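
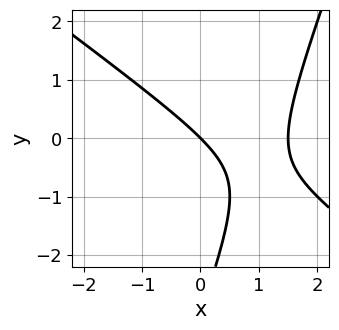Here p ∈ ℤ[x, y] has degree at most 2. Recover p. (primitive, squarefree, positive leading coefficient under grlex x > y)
2*x^2 + 2*x*y - y^2 - 3*x - 3*y

(a) deg p = 2. No degree-1 curve has this shape.
(b) Against the integer gridlines: it crosses the y-axis at the gridline y = 0; one x-axis crossing is at x = 0.
(c) The integer polynomial consistent with all of this is the stated p.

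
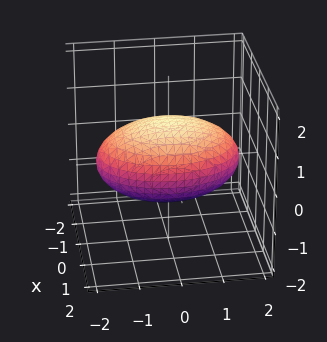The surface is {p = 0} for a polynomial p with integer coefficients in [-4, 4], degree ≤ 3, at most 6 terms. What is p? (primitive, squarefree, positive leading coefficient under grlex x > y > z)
2*x^2 + y^2 + 3*z^2 - 3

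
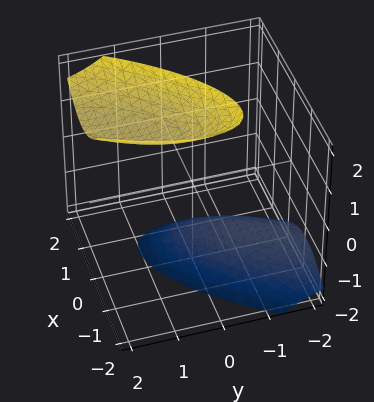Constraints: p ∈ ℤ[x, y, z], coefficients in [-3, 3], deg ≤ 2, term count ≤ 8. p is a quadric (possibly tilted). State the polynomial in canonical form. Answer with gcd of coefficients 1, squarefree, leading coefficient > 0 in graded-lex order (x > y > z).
2*x^2 - 2*x*y + y^2 - y*z - z^2 + 2

1. The picture has 2 separate pieces. They look like related sheets of one shape, so recover p as a whole.
2. Degree: a generic line meets the surface in up to 2 points, so deg p = 2.
3. Checking where it meets the axes: it misses every integer gridline on the y-axis; no x-intercept at any integer in the box.
4. Assembling these constraints gives the stated polynomial.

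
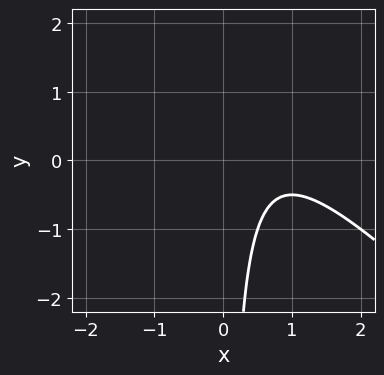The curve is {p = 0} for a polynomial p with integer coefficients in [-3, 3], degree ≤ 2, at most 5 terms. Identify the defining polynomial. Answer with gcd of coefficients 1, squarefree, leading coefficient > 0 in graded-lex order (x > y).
2*x^2 + 2*x*y - 3*x + 2

(a) The degree is 2 — no degree-1 curve has this shape.
(b) From the axis intercepts and sections: the curve avoids every integer y-axis point in the box; the curve avoids every integer x-axis point in the box.
(c) Together with the visible shape, these determine p as stated.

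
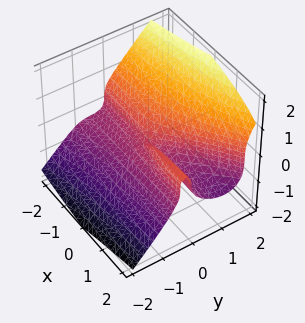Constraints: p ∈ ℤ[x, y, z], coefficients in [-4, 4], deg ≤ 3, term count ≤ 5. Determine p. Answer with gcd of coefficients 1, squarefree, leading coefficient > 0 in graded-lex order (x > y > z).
deg p = 3. A generic line meets the surface in up to 3 points.
Reading off the gridlines: it crosses the y-axis at the gridline y = 0; every point of the x-axis in the box is on the surface; it meets the z-axis at z = 0 (among the integer gridlines).
These observations pin down the coefficients.

2*x*y^2 - 3*y^3 + 3*z^3 + x*y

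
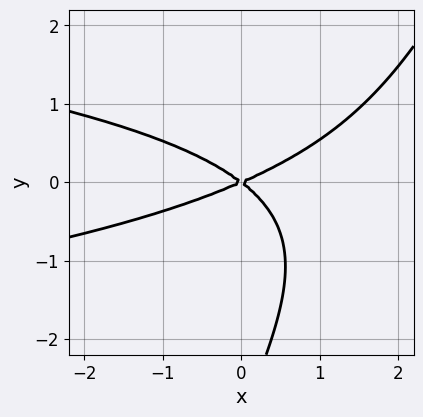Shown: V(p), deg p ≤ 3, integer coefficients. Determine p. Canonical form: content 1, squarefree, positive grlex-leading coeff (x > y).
Degree: no degree-2 curve has this shape, so deg p = 3.
Against the integer gridlines: one x-axis crossing is at x = 0; one y-axis crossing is at y = 0.
Fitting integer coefficients to these (and the overall shape) gives p.

2*x*y^2 - y^3 + x^2 - x*y - 3*y^2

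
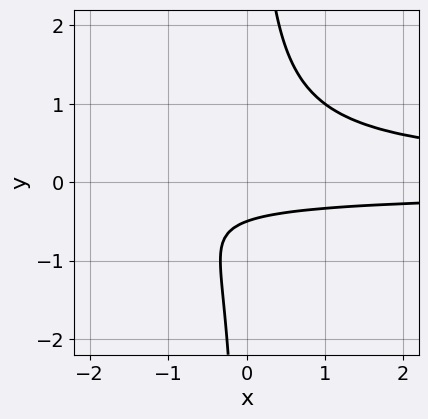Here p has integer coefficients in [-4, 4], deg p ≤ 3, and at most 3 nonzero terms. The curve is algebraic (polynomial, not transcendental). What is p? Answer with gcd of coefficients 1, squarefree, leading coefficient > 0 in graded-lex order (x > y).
3*x*y^2 - 2*y - 1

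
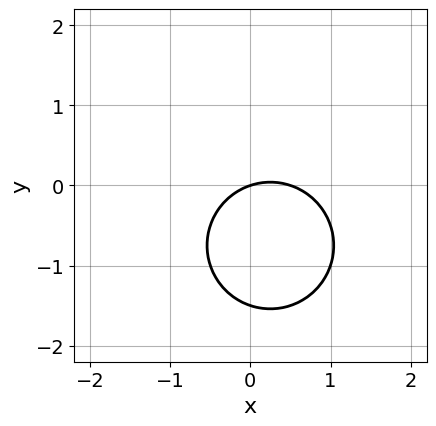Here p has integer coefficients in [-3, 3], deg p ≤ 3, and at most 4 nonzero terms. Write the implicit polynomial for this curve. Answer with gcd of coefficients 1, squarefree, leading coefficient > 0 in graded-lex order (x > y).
2*x^2 + 2*y^2 - x + 3*y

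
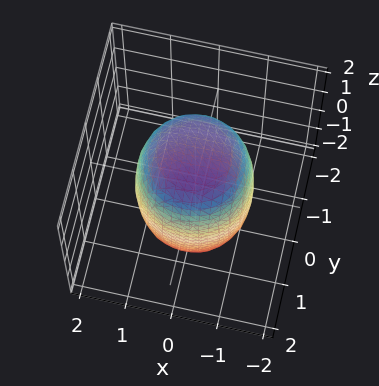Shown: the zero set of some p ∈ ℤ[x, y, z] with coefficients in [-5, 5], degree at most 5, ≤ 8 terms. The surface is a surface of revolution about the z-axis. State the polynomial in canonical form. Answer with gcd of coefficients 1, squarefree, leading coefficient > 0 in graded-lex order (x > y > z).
2*x^4 + 4*x^2*y^2 + 2*y^4 - x^2 - y^2 + z^2 - 3

1. Degree: the shape is more complex than any degree-3 surface, so deg p = 4.
2. Symmetry: every cross-section ⟂ z is a circle, so x, y appear only via x² + y².
3. Against the integer gridlines: a circular section at z = -1 has radius between 1 and 2.
4. Assembling these constraints gives the stated polynomial.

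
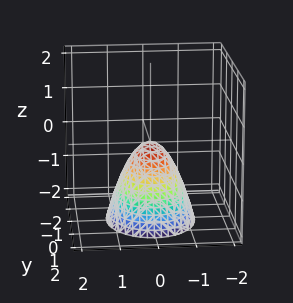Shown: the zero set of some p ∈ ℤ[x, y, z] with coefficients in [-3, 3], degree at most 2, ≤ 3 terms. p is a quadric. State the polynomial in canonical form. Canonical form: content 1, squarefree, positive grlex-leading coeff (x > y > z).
(a) deg p = 2. A single bowl opening along one axis; a quadric.
(b) Symmetries: the y ↦ −y reflection is a symmetry, so y appears only in even powers; it's symmetric under x → −x, forcing even powers of x.
(c) From the visible intercepts: it crosses the z-axis at the gridline z = 0; it meets the y-axis at y = 0 (among the integer gridlines); it crosses the x-axis at the gridline x = 0.
(d) Putting this together gives p.

3*x^2 + 2*y^2 + 2*z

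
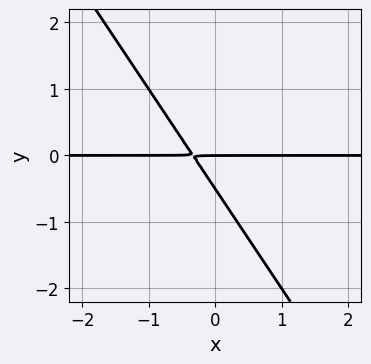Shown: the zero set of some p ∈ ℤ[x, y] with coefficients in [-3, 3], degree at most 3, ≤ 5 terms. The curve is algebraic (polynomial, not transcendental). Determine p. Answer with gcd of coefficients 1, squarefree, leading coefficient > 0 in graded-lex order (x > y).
(a) The degree is 2 — no degree-1 curve has this shape.
(b) Observable constraints: the visible x-axis segment lies entirely on the curve; it meets the y-axis at y = 0 (among the integer gridlines).
(c) These observations pin down the coefficients.

3*x*y + 2*y^2 + y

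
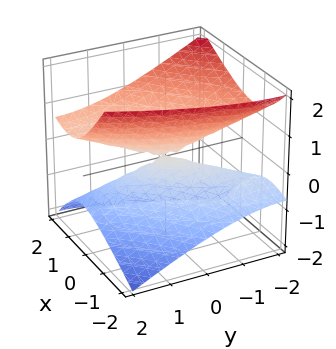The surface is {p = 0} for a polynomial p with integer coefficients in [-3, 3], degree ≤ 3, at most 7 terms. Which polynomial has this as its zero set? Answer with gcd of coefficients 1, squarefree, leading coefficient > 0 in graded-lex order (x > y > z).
Degree: a generic line meets the surface in up to 2 points, so deg p = 2.
Checking where it meets the axes: one y-axis crossing is at y = 0; it crosses the z-axis at the gridline z = 0.
The integer polynomial consistent with all of this is the stated p.

2*x^2 - 2*x*y - 2*x*z + y^2 - 3*z^2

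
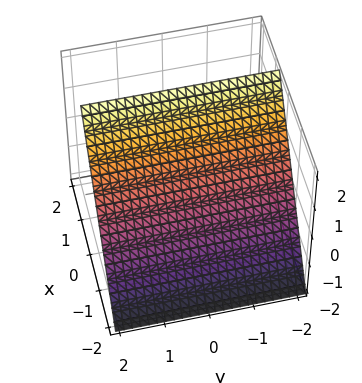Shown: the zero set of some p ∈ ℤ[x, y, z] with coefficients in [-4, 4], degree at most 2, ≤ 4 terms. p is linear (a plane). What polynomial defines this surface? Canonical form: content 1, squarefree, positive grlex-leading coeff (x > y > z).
3*x - 2*z + 2

(a) The degree is 1 — the surface is flat (a plane).
(b) From the axis intercepts and sections: one z-axis crossing is at z = 1; it misses every integer gridline on the y-axis.
(c) Solving for integer coefficients yields p as stated.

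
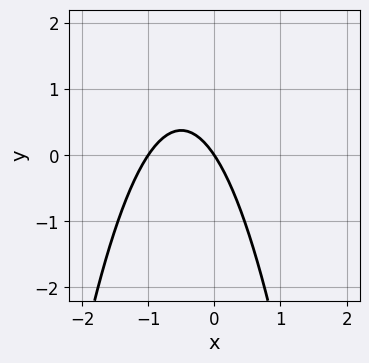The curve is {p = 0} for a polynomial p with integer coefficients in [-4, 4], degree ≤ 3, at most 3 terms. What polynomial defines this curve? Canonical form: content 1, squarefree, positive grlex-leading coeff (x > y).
The degree is 2 — a generic line meets the curve in up to 2 points.
From the visible intercepts: among the integer gridlines, it crosses the x-axis at x ∈ {-1, 0}; it crosses the y-axis at the gridline y = 0.
Together with the visible shape, these determine p as stated.

3*x^2 + 3*x + 2*y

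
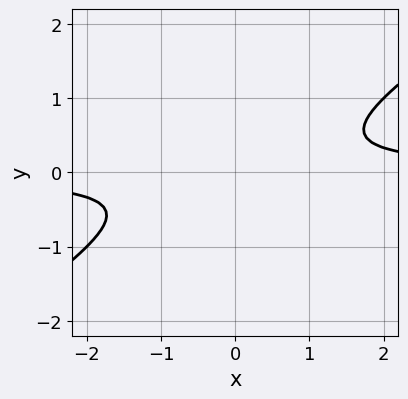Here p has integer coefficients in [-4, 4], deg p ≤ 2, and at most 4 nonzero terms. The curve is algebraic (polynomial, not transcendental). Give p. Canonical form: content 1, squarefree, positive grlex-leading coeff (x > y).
1. deg p = 2.
2. Observable constraints: the curve avoids every integer y-axis point in the box; it misses every integer gridline on the x-axis.
3. Together with the visible shape, these determine p as stated.

2*x*y - 3*y^2 - 1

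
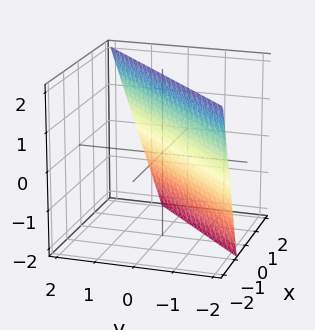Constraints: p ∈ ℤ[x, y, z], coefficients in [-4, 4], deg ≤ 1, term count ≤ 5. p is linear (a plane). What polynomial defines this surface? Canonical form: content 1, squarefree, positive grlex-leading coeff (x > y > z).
First, deg p = 1. Every cross-section is a straight line — this is a plane.
Then, checking where it meets the axes: it crosses the z-axis at the gridline z = 2.
Finally, fitting integer coefficients to these (and the overall shape) gives p.

3*x - 3*y + z - 2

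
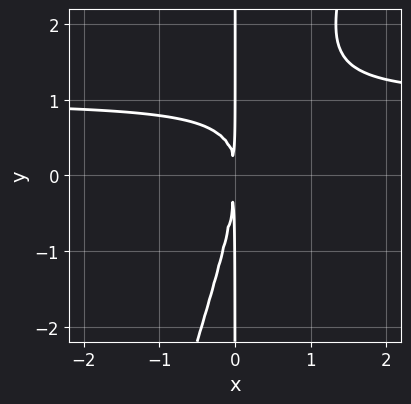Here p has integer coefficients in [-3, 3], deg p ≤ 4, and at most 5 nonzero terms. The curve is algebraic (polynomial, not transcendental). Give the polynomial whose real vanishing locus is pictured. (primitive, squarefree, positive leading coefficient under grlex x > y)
3*x^2*y - x*y^2 - 3*x^2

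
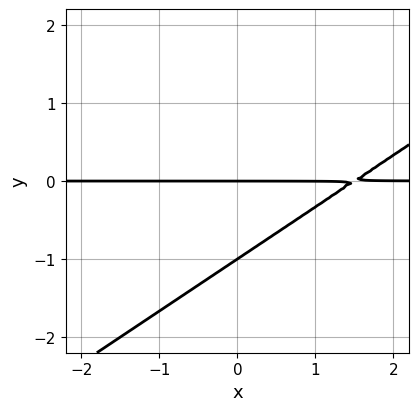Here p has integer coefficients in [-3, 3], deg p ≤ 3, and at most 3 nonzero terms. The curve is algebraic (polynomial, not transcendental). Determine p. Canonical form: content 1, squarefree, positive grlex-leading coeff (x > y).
First, the degree is 2 — no degree-1 curve has this shape.
Next, against the integer gridlines: the y-axis gridline crossings are at y ∈ {-1, 0}; every point of the x-axis in the box is on the curve.
Finally, fitting integer coefficients to these (and the overall shape) gives p.

2*x*y - 3*y^2 - 3*y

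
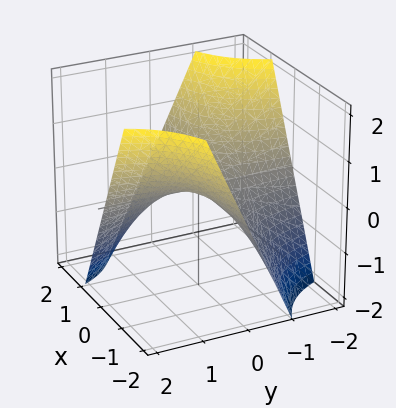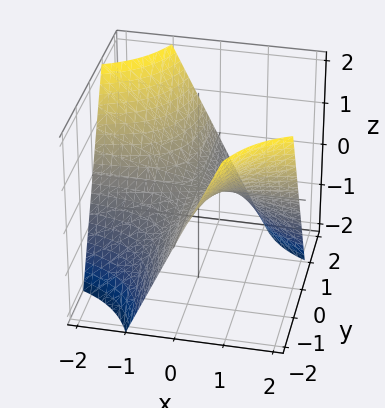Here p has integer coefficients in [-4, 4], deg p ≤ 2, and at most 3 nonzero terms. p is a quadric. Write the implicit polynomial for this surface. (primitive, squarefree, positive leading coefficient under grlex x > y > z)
1. The degree is 2 — a saddle surface; a quadric.
2. From the visible intercepts: every point of the x-axis in the box is on the surface; the visible y-axis segment lies entirely on the surface; one z-axis crossing is at z = 0.
3. Putting this together gives p.

x*y + z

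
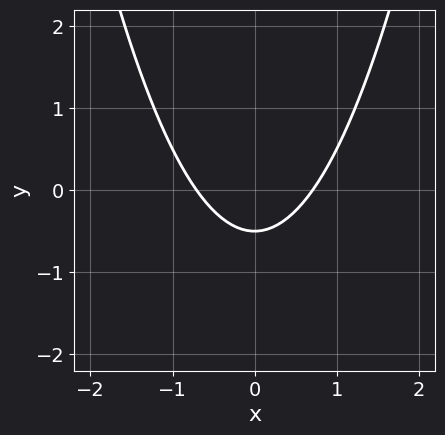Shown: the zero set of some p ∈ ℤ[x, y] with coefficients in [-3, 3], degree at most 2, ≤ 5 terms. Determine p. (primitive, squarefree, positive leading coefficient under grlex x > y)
(a) deg p = 2. A generic line meets the curve in up to 2 points.
(b) Symmetries: mirror symmetry x ↦ −x ⇒ only even powers of x.
(c) Assembling these constraints gives the stated polynomial.

2*x^2 - 2*y - 1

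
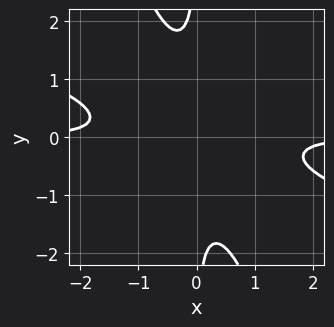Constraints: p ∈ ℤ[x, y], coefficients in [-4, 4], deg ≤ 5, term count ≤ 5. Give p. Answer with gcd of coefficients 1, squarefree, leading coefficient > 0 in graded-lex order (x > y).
x^3*y + 3*x^2*y^2 + x*y^3 + 1

Degree: no degree-3 curve has this shape, so deg p = 4.
Observable constraints: it misses every integer gridline on the x-axis; no y-intercept at any integer in the box.
Fitting integer coefficients to these (and the overall shape) gives p.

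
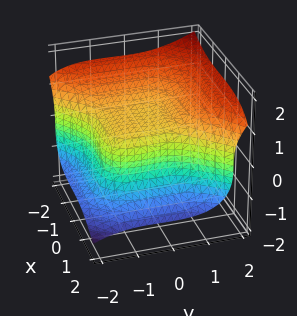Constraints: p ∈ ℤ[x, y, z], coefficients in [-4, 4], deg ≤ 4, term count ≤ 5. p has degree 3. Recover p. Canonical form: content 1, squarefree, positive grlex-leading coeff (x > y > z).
(a) The degree is 3 — no degree-2 surface has this shape.
(b) Checking where it meets the axes: it crosses the x-axis at the gridline x = 1.
(c) Fitting integer coefficients to these (and the overall shape) gives p.

x^3 - y^3 + 3*z^3 - y^2 - 1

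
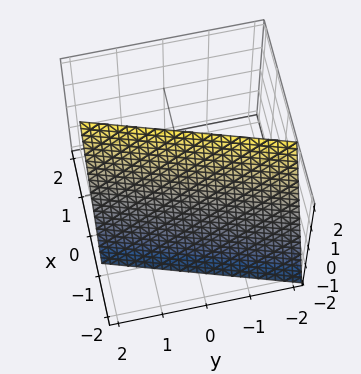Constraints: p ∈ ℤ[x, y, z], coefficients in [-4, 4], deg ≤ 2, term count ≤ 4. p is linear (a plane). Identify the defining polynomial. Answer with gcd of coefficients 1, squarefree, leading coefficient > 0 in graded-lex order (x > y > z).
(a) Degree: every cross-section is a straight line — this is a plane, so deg p = 1.
(b) From the axis intercepts and sections: it crosses the y-axis at the gridline y = 2; it meets the z-axis at z = 2 (among the integer gridlines).
(c) Assembling these constraints gives the stated polynomial.

3*x - y - z + 2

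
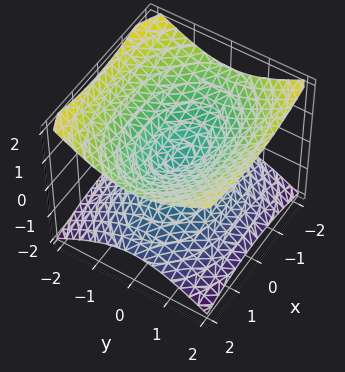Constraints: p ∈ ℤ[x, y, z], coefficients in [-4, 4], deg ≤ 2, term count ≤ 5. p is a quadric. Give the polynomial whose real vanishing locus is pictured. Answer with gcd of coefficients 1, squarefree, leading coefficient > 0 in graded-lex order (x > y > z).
x^2 + 2*y^2 - 3*z^2

The degree is 2 — a double cone through the origin; a quadric.
Symmetries: the z ↦ −z reflection is a symmetry, so z appears only in even powers; it's symmetric under y → −y, forcing even powers of y; mirror symmetry x ↦ −x ⇒ only even powers of x.
Observable constraints: one z-axis crossing is at z = 0; it crosses the y-axis at the gridline y = 0.
These observations pin down the coefficients.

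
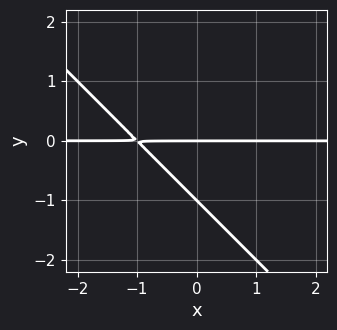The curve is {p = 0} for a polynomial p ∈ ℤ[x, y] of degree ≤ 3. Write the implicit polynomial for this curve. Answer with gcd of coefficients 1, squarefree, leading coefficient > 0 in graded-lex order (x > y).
deg p = 2. The shape is more complex than any degree-1 curve.
Reading off the gridlines: the visible x-axis segment lies entirely on the curve; the y-axis gridline crossings are at y ∈ {-1, 0}.
Together with the visible shape, these determine p as stated.

x*y + y^2 + y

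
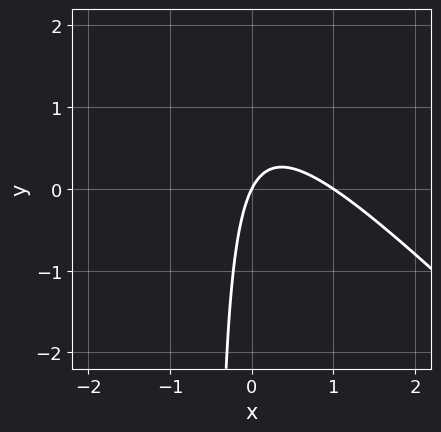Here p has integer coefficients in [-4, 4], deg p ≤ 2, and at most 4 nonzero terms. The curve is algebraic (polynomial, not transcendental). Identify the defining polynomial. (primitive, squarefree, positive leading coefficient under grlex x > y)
(a) deg p = 2. A generic line meets the curve in up to 2 points.
(b) Reading off the gridlines: one y-axis crossing is at y = 0; among the integer gridlines, it crosses the x-axis at x ∈ {0, 1}.
(c) The integer polynomial consistent with all of this is the stated p.

2*x^2 + 2*x*y - 2*x + y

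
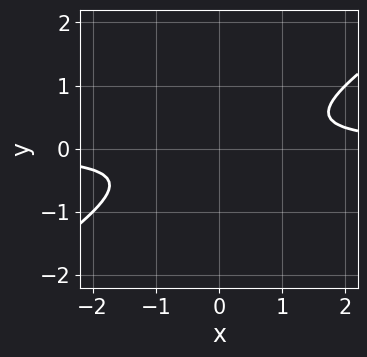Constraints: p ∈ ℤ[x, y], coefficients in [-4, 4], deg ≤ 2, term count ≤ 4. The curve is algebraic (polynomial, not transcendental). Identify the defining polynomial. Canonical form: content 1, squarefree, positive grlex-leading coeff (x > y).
First, degree: no degree-1 curve has this shape, so deg p = 2.
Next, from the visible intercepts: it misses every integer gridline on the y-axis; the curve avoids every integer x-axis point in the box.
Finally, solving for integer coefficients yields p as stated.

2*x*y - 3*y^2 - 1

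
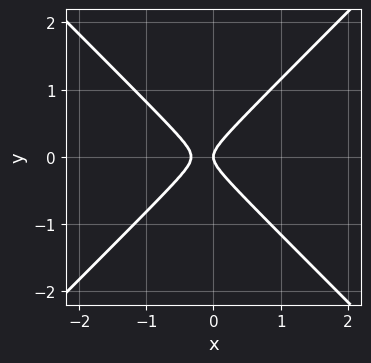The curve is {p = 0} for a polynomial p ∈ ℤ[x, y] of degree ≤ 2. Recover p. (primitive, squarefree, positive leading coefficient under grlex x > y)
deg p = 2.
Symmetries: it's symmetric under y → −y, forcing even powers of y.
From the visible intercepts: one x-axis crossing is at x = 0; it meets the y-axis at y = 0 (among the integer gridlines).
These observations pin down the coefficients.

3*x^2 - 3*y^2 + x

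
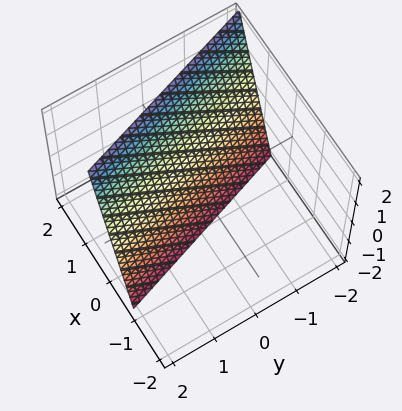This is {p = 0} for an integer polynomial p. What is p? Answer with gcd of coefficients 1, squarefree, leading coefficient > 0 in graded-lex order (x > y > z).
3*x + y - z - 2

(a) deg p = 1. The surface is flat (a plane).
(b) Reading off the gridlines: it crosses the z-axis at the gridline z = -2; it meets the y-axis at y = 2 (among the integer gridlines).
(c) Fitting integer coefficients to these (and the overall shape) gives p.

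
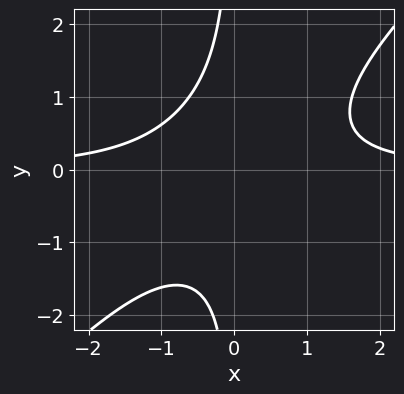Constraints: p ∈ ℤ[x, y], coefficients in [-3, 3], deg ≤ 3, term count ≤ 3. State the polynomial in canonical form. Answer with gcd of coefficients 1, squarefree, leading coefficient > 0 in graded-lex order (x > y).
x^2*y - x*y^2 - 1

First, degree: a generic line meets the curve in up to 3 points, so deg p = 3.
Next, from the axis intercepts and sections: no y-intercept at any integer in the box; no x-intercept at any integer in the box.
Finally, assembling these constraints gives the stated polynomial.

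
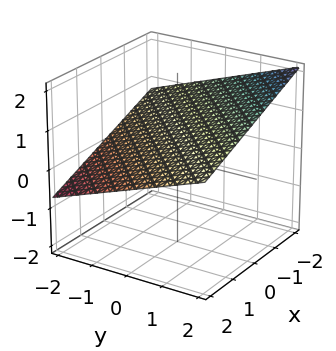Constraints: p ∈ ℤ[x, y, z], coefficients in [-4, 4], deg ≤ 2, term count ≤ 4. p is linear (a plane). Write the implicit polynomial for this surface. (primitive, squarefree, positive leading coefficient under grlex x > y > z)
x - y + 3*z - 2

First, deg p = 1. Every cross-section is a straight line — this is a plane.
Then, reading off the gridlines: one x-axis crossing is at x = 2; it crosses the y-axis at the gridline y = -2.
Finally, these observations pin down the coefficients.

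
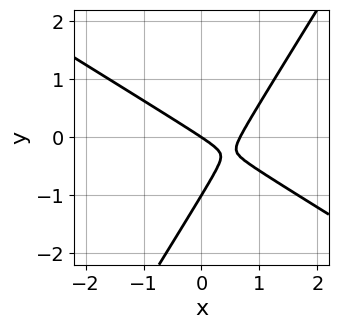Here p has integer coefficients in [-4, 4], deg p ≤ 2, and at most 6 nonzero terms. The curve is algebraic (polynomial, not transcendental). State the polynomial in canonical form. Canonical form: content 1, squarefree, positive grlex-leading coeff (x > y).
First, deg p = 2. A generic line meets the curve in up to 2 points.
Next, from the visible intercepts: the y-axis gridline crossings are at y ∈ {-1, 0}; it meets the x-axis at x = 0 (among the integer gridlines).
Finally, these observations pin down the coefficients.

3*x^2 + 3*x*y - 3*y^2 - 2*x - 3*y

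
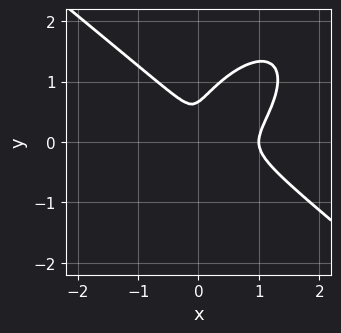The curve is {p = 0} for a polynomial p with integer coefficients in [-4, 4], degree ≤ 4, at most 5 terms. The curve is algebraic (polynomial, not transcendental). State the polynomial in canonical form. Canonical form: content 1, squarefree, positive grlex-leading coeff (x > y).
The degree is 3 — a generic line meets the curve in up to 3 points.
Reading off the gridlines: one x-axis crossing is at x = 1.
Matching integer coefficients to the picture gives p.

3*x^3 - 2*x*y^2 + 3*y^3 - 3*x^2 - 2*y^2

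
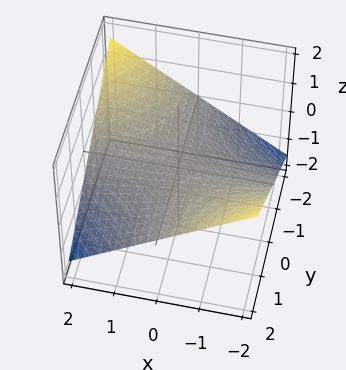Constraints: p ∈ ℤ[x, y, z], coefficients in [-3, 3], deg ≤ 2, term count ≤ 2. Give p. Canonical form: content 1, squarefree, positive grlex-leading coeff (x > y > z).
First, degree: a hyperbolic paraboloid; a quadric, so deg p = 2.
Next, observable constraints: the visible x-axis segment lies entirely on the surface; every point of the y-axis in the box is on the surface; one z-axis crossing is at z = 0.
Finally, putting this together gives p.

x*y + 3*z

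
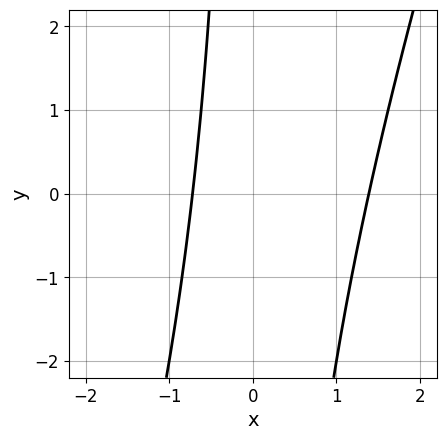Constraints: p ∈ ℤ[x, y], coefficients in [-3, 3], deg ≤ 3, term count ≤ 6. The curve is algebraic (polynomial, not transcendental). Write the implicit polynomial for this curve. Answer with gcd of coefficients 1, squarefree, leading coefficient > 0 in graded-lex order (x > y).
3*x^2 - x*y - 2*x - 3

(a) The degree is 2 — a generic line meets the curve in up to 2 points.
(b) Checking where it meets the axes: the curve avoids every integer y-axis point in the box.
(c) Assembling these constraints gives the stated polynomial.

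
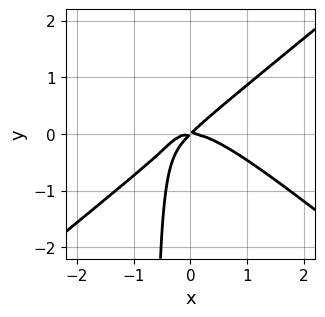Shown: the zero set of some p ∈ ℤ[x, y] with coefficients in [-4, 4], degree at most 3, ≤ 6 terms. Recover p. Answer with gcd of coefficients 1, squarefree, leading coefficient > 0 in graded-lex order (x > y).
2*x^3 - 3*x*y^2 + 2*x*y - 2*y^2

(a) deg p = 3. The shape is more complex than any degree-2 curve.
(b) From the axis intercepts and sections: it meets the x-axis at x = 0 (among the integer gridlines); it crosses the y-axis at the gridline y = 0.
(c) Matching integer coefficients to the picture gives p.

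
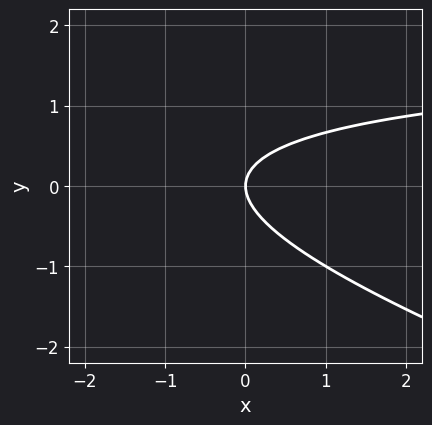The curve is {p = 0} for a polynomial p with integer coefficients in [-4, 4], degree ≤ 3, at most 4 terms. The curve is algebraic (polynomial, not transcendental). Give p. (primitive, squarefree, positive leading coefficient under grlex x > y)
x*y + 3*y^2 - 2*x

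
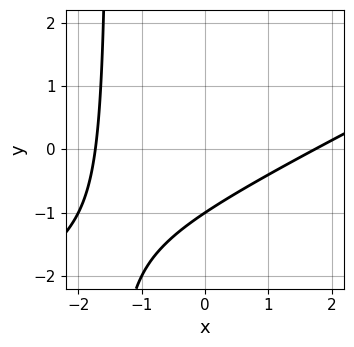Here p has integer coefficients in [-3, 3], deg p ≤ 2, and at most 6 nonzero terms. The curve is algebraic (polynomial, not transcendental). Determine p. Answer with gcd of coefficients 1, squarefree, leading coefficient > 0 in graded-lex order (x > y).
x^2 - 2*x*y - 3*y - 3

(a) deg p = 2.
(b) Against the integer gridlines: it crosses the y-axis at the gridline y = -1.
(c) Together with the visible shape, these determine p as stated.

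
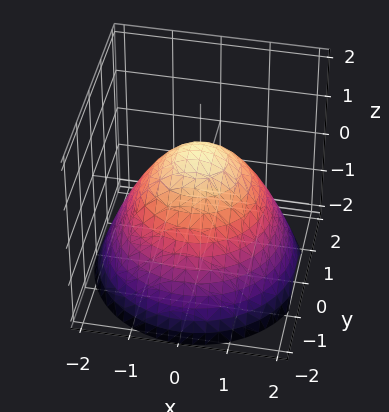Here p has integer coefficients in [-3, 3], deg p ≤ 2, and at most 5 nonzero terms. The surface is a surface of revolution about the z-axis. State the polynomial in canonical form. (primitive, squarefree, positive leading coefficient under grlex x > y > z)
2*x^2 + 2*y^2 + 3*z - 3

deg p = 2.
Symmetry: every cross-section ⟂ z is a circle, so x, y appear only via x² + y².
From the visible intercepts: a circular section at z = -1 has radius between 1 and 2; it crosses the z-axis at the gridline z = 1.
Matching integer coefficients to the picture gives p.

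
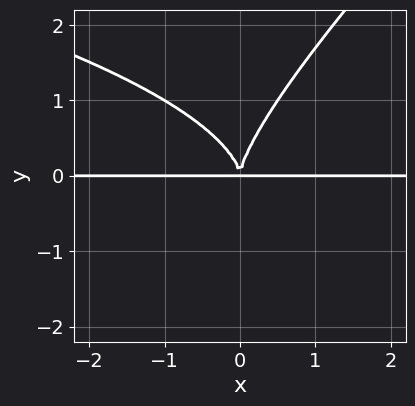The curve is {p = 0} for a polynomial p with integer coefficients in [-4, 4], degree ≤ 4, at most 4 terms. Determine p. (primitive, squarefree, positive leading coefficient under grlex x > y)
(a) Degree: the shape is more complex than any degree-3 curve, so deg p = 4.
(b) Against the integer gridlines: the visible x-axis segment lies entirely on the curve.
(c) Putting this together gives p.

x*y^3 - y^4 + 2*x^2*y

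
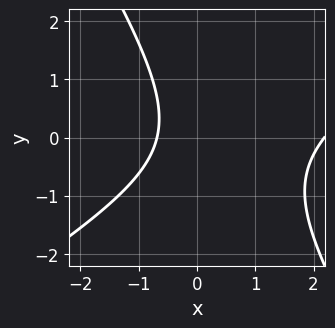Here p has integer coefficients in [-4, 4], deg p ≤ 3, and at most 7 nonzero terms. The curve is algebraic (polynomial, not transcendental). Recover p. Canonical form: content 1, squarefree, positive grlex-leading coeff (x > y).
1. Degree: no degree-1 curve has this shape, so deg p = 2.
2. Reading off the gridlines: it misses every integer gridline on the y-axis.
3. Putting this together gives p.

2*x^2 - 2*x*y - 2*y^2 - 3*x - 3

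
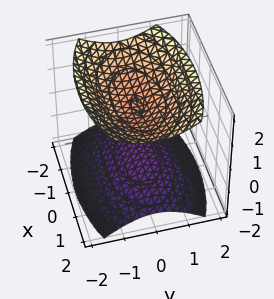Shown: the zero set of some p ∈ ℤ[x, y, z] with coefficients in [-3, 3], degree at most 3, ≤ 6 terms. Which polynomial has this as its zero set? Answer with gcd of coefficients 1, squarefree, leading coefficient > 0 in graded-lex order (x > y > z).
x^2 + 3*y^2 - 3*z^2 + 3

First, I count 2 distinct pieces. Treating them together as one polynomial.
Next, the degree is 2 — two separate bowl-shaped sheets opening away from each other; a quadric.
Then, symmetries: mirror symmetry y ↦ −y ⇒ only even powers of y; mirror symmetry x ↦ −x ⇒ only even powers of x; mirror symmetry z ↦ −z ⇒ only even powers of z.
Then, from the axis intercepts and sections: no x-intercept at any integer in the box; no y-intercept at any integer in the box; the z-axis gridline crossings are at z ∈ {-1, 1}.
Finally, these observations pin down the coefficients.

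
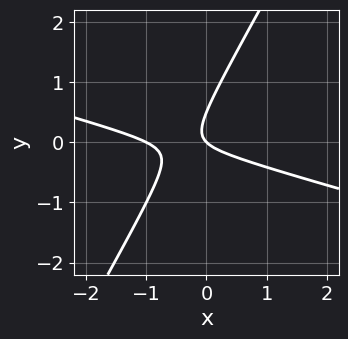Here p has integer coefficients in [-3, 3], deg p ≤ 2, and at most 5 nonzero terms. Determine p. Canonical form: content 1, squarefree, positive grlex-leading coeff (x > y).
x^2 + 3*x*y - 2*y^2 + x + y

(a) The degree is 2 — the shape is more complex than any degree-1 curve.
(b) Observable constraints: among the integer gridlines, it crosses the x-axis at x ∈ {-1, 0}; one y-axis crossing is at y = 0.
(c) These observations pin down the coefficients.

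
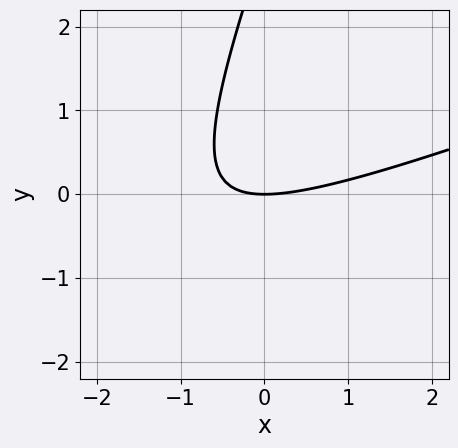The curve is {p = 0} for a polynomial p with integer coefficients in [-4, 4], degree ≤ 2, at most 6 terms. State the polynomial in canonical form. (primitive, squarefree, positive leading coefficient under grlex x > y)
x^2 - 3*x*y + y^2 - 3*y

deg p = 2. A generic line meets the curve in up to 2 points.
Checking where it meets the axes: it meets the y-axis at y = 0 (among the integer gridlines); it meets the x-axis at x = 0 (among the integer gridlines).
The integer polynomial consistent with all of this is the stated p.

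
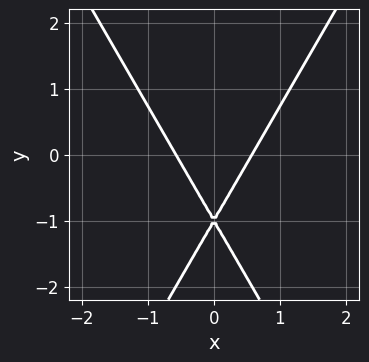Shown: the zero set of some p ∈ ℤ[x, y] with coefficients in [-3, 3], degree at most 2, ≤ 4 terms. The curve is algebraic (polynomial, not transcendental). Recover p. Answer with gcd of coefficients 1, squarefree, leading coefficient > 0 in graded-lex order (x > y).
3*x^2 - y^2 - 2*y - 1

deg p = 2. A generic line meets the curve in up to 2 points.
Symmetries: it's symmetric under x → −x, forcing even powers of x.
From the axis intercepts and sections: it crosses the y-axis at the gridline y = -1.
Solving for integer coefficients yields p as stated.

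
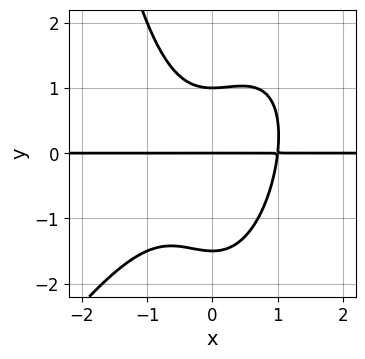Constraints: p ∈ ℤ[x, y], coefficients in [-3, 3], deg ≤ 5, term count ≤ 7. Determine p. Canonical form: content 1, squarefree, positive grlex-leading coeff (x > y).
3*x^3*y - 2*x^2*y^2 + 2*y^3 + y^2 - 3*y

Degree: the shape is more complex than any degree-3 curve, so deg p = 4.
From the axis intercepts and sections: the visible x-axis segment lies entirely on the curve; the y-axis gridline crossings are at y ∈ {0, 1}.
Together with the visible shape, these determine p as stated.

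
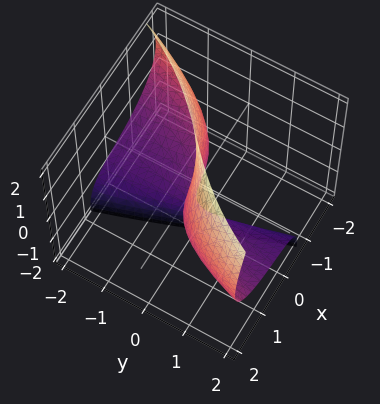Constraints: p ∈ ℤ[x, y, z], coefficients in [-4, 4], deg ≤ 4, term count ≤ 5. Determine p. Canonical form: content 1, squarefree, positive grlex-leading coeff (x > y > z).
(a) deg p = 3. The shape is more complex than any degree-2 surface.
(b) Reading off the gridlines: it meets the x-axis at x = 0 (among the integer gridlines); it crosses the y-axis at the gridline y = 0; the visible z-axis segment lies entirely on the surface.
(c) The integer polynomial consistent with all of this is the stated p.

x^3 + 2*x*z^2 - 3*y*z - 3*y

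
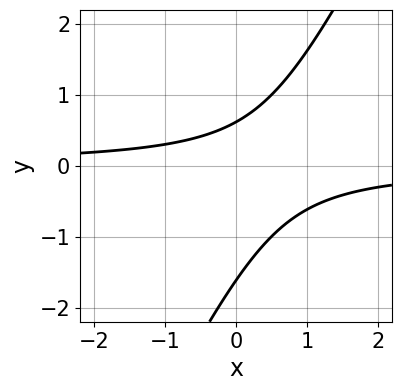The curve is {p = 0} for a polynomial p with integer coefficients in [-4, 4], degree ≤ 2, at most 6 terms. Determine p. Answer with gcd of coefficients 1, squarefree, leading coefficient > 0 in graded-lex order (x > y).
2*x*y - y^2 - y + 1

Degree: the shape is more complex than any degree-1 curve, so deg p = 2.
Observable constraints: it misses every integer gridline on the x-axis.
Fitting integer coefficients to these (and the overall shape) gives p.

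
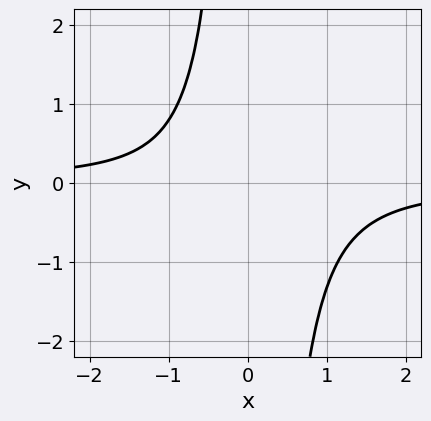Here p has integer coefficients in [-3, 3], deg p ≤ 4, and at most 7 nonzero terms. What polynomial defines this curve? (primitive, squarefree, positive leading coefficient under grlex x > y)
3*x^3*y - x^2*y + x^2 + x*y + 3

Degree: no degree-3 curve has this shape, so deg p = 4.
Against the integer gridlines: it misses every integer gridline on the y-axis; no x-intercept at any integer in the box.
Together with the visible shape, these determine p as stated.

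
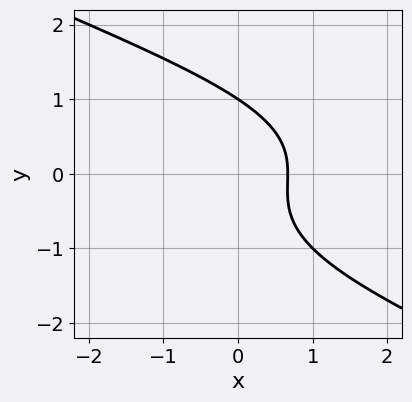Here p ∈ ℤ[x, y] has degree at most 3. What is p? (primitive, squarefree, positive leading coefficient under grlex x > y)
x*y^2 + 2*y^3 + 3*x - 2

deg p = 3.
Against the integer gridlines: it meets the y-axis at y = 1 (among the integer gridlines).
Solving for integer coefficients yields p as stated.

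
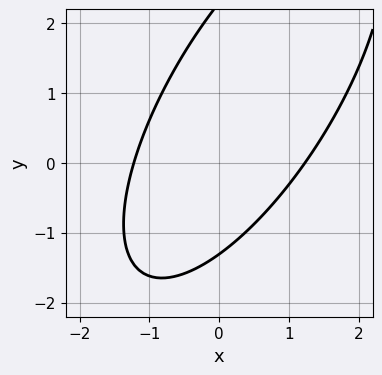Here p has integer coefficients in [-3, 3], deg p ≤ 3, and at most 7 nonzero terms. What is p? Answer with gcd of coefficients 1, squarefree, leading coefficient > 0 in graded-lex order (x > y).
2*x^2 - 2*x*y + y^2 - y - 3

deg p = 2.
Putting this together gives p.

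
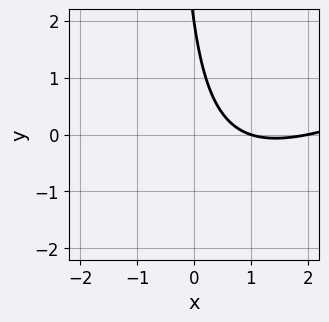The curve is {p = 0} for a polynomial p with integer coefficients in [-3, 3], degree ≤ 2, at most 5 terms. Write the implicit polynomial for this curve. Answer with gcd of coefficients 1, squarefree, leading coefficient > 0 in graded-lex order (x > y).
First, deg p = 2.
Then, from the axis intercepts and sections: one y-axis crossing is at y = 2; the x-axis gridline crossings are at x ∈ {1, 2}.
Finally, together with the visible shape, these determine p as stated.

x^2 - 2*x*y - 3*x - y + 2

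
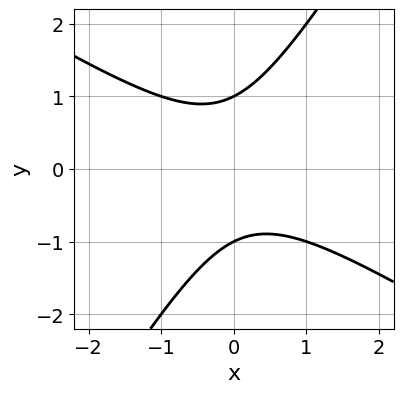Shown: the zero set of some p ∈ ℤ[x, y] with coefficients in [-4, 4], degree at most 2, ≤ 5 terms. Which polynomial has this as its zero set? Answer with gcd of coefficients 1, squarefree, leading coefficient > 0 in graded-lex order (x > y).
1. The degree is 2 — a generic line meets the curve in up to 2 points.
2. From the visible intercepts: among the integer gridlines, it crosses the y-axis at y ∈ {-1, 1}; no x-intercept at any integer in the box.
3. Solving for integer coefficients yields p as stated.

x^2 + x*y - y^2 + 1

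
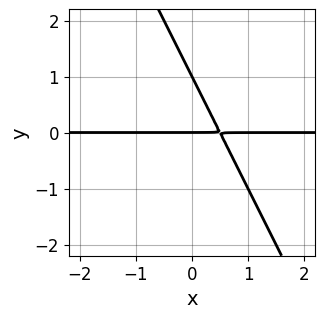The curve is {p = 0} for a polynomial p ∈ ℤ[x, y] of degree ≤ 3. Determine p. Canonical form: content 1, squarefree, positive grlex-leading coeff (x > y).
Degree: no degree-1 curve has this shape, so deg p = 2.
Observable constraints: among the integer gridlines, it crosses the y-axis at y ∈ {0, 1}; the visible x-axis segment lies entirely on the curve.
Solving for integer coefficients yields p as stated.

2*x*y + y^2 - y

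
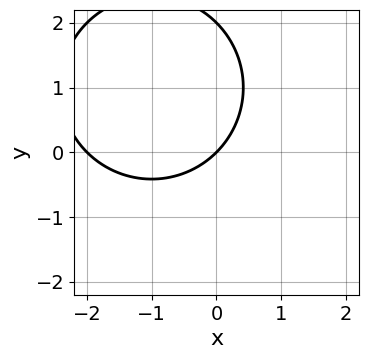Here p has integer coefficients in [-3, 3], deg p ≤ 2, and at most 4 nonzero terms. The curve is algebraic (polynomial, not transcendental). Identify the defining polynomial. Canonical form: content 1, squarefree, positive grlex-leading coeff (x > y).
First, the degree is 2 — no degree-1 curve has this shape.
Then, checking where it meets the axes: among the integer gridlines, it crosses the y-axis at y ∈ {0, 2}; among the integer gridlines, it crosses the x-axis at x ∈ {-2, 0}.
Finally, these observations pin down the coefficients.

x^2 + y^2 + 2*x - 2*y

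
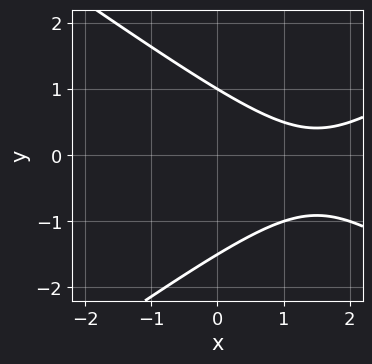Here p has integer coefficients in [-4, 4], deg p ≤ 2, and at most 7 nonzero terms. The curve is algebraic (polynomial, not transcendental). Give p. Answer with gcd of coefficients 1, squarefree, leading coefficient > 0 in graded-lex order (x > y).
x^2 - 2*y^2 - 3*x - y + 3

1. Degree: no degree-1 curve has this shape, so deg p = 2.
2. From the visible intercepts: one y-axis crossing is at y = 1; the curve avoids every integer x-axis point in the box.
3. Fitting integer coefficients to these (and the overall shape) gives p.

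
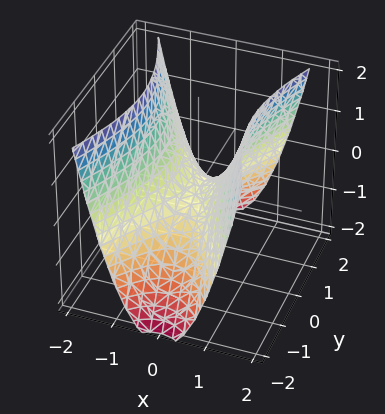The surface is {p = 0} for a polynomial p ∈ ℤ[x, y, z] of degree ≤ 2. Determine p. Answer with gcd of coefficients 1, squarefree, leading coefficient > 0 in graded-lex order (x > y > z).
1. The degree is 2 — a hyperbolic paraboloid; a quadric.
2. Symmetries: the y ↦ −y reflection is a symmetry, so y appears only in even powers; it's symmetric under x → −x, forcing even powers of x.
3. From the axis intercepts and sections: one x-axis crossing is at x = 0; it crosses the z-axis at the gridline z = 0; one y-axis crossing is at y = 0.
4. Solving for integer coefficients yields p as stated.

3*x^2 - y^2 - 2*z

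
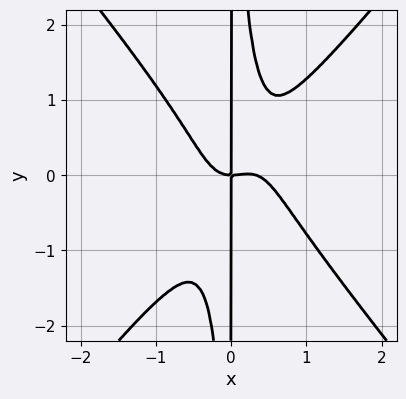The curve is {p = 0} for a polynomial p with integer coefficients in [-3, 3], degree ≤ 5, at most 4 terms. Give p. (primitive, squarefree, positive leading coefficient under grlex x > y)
1. The degree is 4 — the shape is more complex than any degree-3 curve.
2. From the axis intercepts and sections: every point of the y-axis in the box is on the curve; one x-axis crossing is at x = 0.
3. These observations pin down the coefficients.

3*x^4 - 2*x^2*y^2 - x^3 + x*y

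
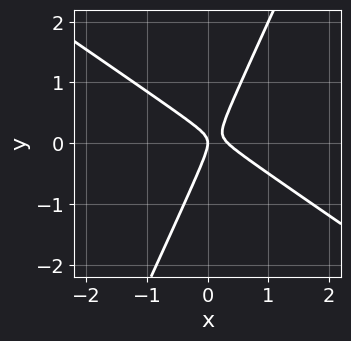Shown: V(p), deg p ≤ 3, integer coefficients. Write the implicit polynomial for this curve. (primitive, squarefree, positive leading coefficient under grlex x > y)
3*x^2 + 3*x*y - 2*y^2 - x

First, deg p = 2.
Next, checking where it meets the axes: it meets the x-axis at x = 0 (among the integer gridlines); one y-axis crossing is at y = 0.
Finally, fitting integer coefficients to these (and the overall shape) gives p.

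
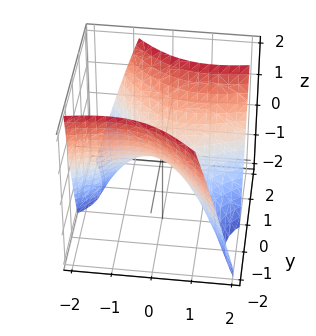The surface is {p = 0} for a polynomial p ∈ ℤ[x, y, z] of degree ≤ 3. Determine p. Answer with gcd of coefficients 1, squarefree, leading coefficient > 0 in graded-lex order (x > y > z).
The degree is 2 — no degree-1 surface has this shape.
Against the integer gridlines: one x-axis crossing is at x = 0; it meets the y-axis at y = 0 (among the integer gridlines).
Assembling these constraints gives the stated polynomial.

x^2 - 2*x*y - 2*y^2 + 2*z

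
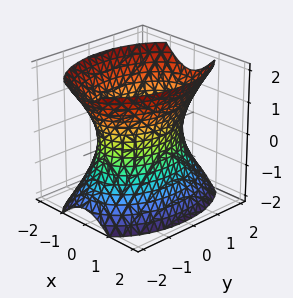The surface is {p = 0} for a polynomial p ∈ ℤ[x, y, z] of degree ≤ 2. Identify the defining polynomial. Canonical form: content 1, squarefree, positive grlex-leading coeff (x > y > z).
2*x^2 + y^2 - z^2 - 2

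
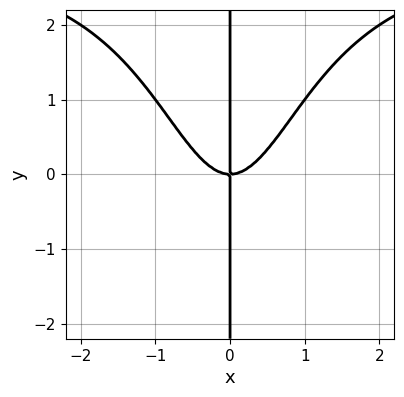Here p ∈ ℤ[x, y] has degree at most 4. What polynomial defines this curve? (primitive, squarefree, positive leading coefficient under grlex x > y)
1. deg p = 4. No degree-3 curve has this shape.
2. Reading off the gridlines: every point of the y-axis in the box is on the curve; one x-axis crossing is at x = 0.
3. Solving for integer coefficients yields p as stated.

x^3*y - 3*x^3 + 2*x*y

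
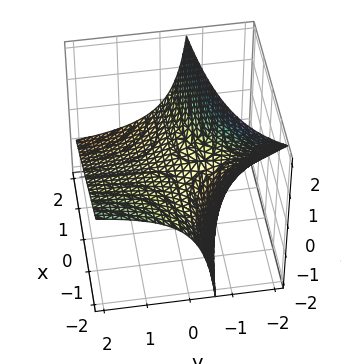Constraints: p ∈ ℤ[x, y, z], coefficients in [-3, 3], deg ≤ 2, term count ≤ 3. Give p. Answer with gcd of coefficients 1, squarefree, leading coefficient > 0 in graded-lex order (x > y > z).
2*x*y + 3*y*z + 3*z

First, deg p = 2. No degree-1 surface has this shape.
Next, from the axis intercepts and sections: one z-axis crossing is at z = 0; the visible x-axis segment lies entirely on the surface.
Finally, these observations pin down the coefficients. Check: (0, -2, 0) on the y-axis lies on the surface, and p(0, -2, 0) = 0. ✓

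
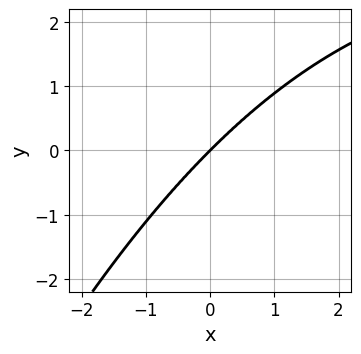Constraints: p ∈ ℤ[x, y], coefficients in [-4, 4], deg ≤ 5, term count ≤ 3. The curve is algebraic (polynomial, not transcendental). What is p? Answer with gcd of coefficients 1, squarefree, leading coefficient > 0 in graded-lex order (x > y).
x^3*y - 3*x^3 + 3*y^3

(a) deg p = 4. A generic line meets the curve in up to 4 points.
(b) Observable constraints: one y-axis crossing is at y = 0; one x-axis crossing is at x = 0.
(c) Assembling these constraints gives the stated polynomial.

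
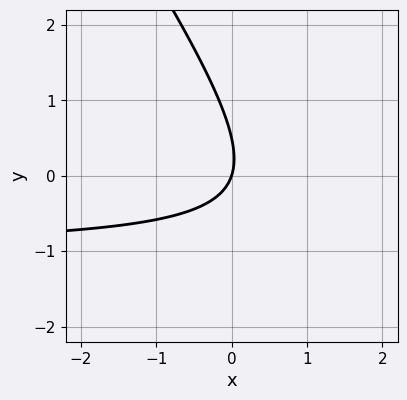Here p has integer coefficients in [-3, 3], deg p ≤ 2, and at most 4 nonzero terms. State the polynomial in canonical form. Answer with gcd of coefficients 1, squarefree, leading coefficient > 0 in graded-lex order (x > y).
3*x*y + 2*y^2 + 3*x - y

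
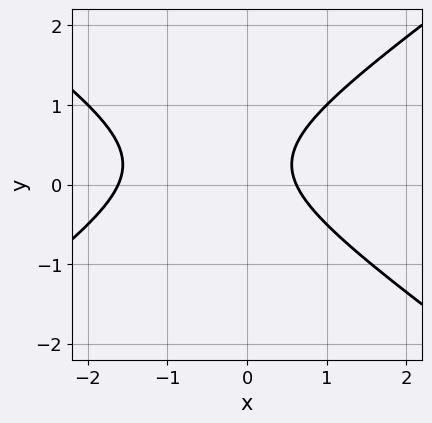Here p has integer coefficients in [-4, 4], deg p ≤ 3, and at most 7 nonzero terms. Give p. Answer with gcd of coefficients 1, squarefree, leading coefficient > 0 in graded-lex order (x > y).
x^2 - 2*y^2 + x + y - 1

(a) Degree: no degree-1 curve has this shape, so deg p = 2.
(b) From the axis intercepts and sections: no y-intercept at any integer in the box.
(c) Putting this together gives p.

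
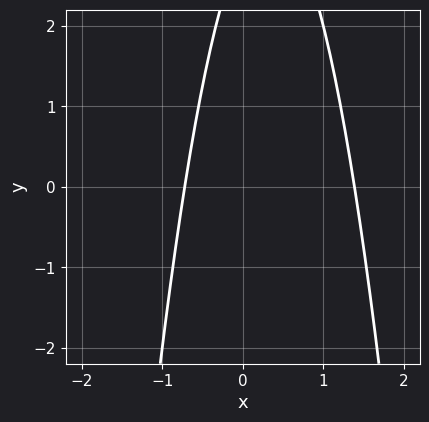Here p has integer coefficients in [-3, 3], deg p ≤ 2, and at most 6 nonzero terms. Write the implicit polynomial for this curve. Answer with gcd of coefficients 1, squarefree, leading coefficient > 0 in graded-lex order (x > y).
3*x^2 - 2*x + y - 3

First, the degree is 2 — a generic line meets the curve in up to 2 points.
Next, from the visible intercepts: the curve avoids every integer y-axis point in the box.
Finally, assembling these constraints gives the stated polynomial.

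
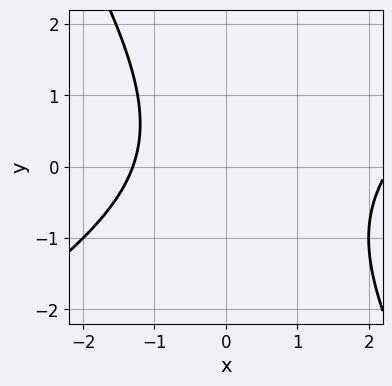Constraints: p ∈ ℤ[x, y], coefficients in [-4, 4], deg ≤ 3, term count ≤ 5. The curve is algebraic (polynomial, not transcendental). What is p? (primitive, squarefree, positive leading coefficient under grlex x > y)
x^2 - x*y - y^2 - x - 3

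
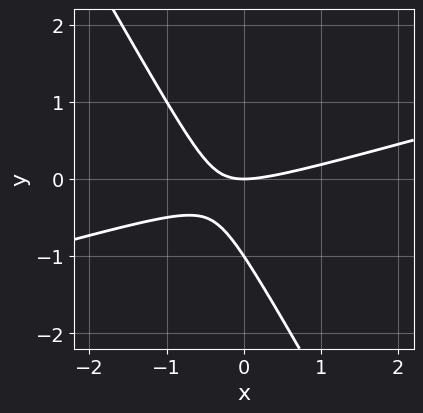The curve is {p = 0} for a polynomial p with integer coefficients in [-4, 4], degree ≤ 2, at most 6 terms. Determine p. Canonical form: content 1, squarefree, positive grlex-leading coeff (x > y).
1. Degree: the shape is more complex than any degree-1 curve, so deg p = 2.
2. Observable constraints: the y-axis gridline crossings are at y ∈ {-1, 0}; it crosses the x-axis at the gridline x = 0.
3. Putting this together gives p.

x^2 - 3*x*y - 2*y^2 - 2*y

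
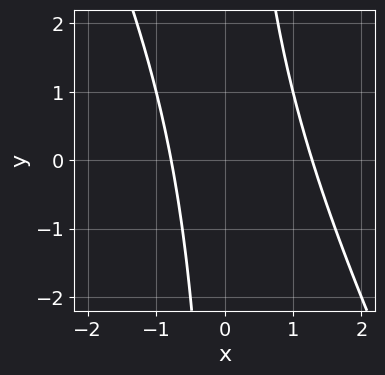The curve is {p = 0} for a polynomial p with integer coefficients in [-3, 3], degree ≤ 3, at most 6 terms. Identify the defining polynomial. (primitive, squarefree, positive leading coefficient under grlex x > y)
2*x^2 + x*y - x - 2

(a) deg p = 2. No degree-1 curve has this shape.
(b) Reading off the gridlines: it misses every integer gridline on the y-axis.
(c) Together with the visible shape, these determine p as stated.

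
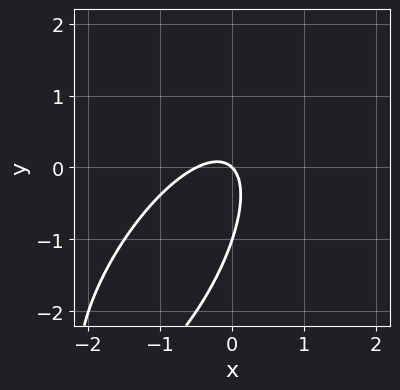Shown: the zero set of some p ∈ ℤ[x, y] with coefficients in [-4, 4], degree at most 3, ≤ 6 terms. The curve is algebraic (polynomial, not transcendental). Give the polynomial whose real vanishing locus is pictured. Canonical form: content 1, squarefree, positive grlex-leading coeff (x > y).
First, deg p = 2. A generic line meets the curve in up to 2 points.
Next, observable constraints: the y-axis gridline crossings are at y ∈ {-1, 0}; it crosses the x-axis at the gridline x = 0.
Finally, assembling these constraints gives the stated polynomial.

2*x^2 - 2*x*y + y^2 + x + y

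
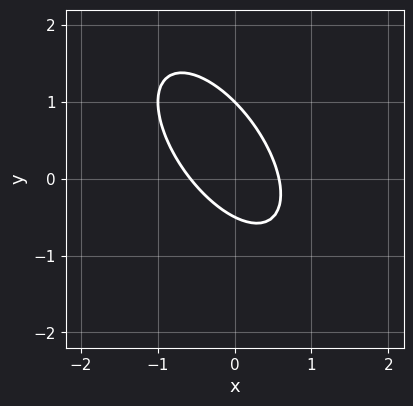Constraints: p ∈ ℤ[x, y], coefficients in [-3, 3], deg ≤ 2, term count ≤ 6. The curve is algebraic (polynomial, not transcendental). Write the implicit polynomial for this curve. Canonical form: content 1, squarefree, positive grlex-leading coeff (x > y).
3*x^2 + 3*x*y + 2*y^2 - y - 1

First, deg p = 2. The shape is more complex than any degree-1 curve.
Then, from the axis intercepts and sections: it crosses the y-axis at the gridline y = 1.
Finally, the integer polynomial consistent with all of this is the stated p.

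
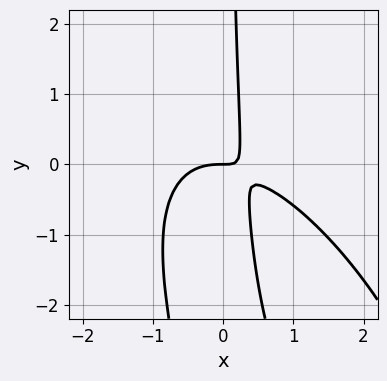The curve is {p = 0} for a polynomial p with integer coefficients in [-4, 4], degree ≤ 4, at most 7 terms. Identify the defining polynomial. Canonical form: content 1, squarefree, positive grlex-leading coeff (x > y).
First, degree: the shape is more complex than any degree-2 curve, so deg p = 3.
Next, against the integer gridlines: it crosses the x-axis at the gridline x = 0; one y-axis crossing is at y = 0.
Finally, together with the visible shape, these determine p as stated.

2*x^3 + 2*x^2*y + x*y^2 + 3*x*y - y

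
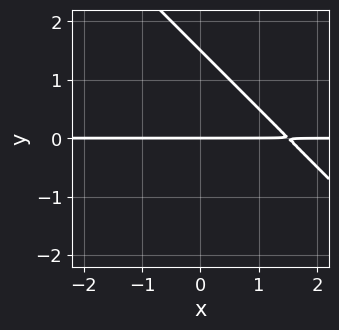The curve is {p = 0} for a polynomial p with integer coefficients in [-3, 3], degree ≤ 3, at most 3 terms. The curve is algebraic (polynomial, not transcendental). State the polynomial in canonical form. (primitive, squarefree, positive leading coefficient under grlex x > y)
(a) deg p = 2.
(b) Observable constraints: it crosses the y-axis at the gridline y = 0; the visible x-axis segment lies entirely on the curve.
(c) The integer polynomial consistent with all of this is the stated p.

2*x*y + 2*y^2 - 3*y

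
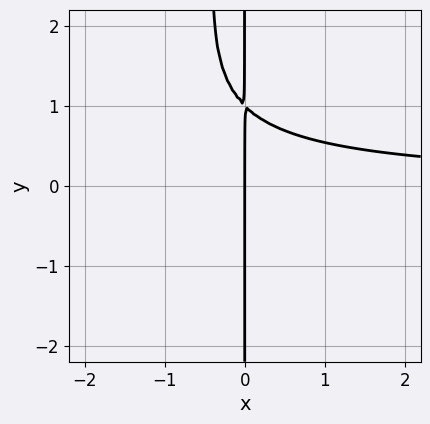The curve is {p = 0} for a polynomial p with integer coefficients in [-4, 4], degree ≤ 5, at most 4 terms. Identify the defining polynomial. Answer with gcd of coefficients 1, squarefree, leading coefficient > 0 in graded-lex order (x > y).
(a) deg p = 4.
(b) From the visible intercepts: the visible y-axis segment lies entirely on the curve; it crosses the x-axis at the gridline x = 0.
(c) These observations pin down the coefficients.

x^2*y^2 + 2*x^2*y + 3*x*y - 3*x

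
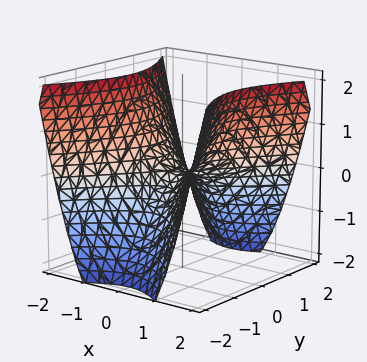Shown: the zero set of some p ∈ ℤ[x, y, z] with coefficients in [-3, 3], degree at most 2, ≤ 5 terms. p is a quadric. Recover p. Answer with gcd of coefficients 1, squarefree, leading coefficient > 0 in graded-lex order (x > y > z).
3*x^2 - 2*y^2 - 3*z

(a) Degree: a hyperbolic paraboloid; a quadric, so deg p = 2.
(b) Symmetries: mirror symmetry x ↦ −x ⇒ only even powers of x; the y ↦ −y reflection is a symmetry, so y appears only in even powers.
(c) From the visible intercepts: it meets the z-axis at z = 0 (among the integer gridlines); it meets the x-axis at x = 0 (among the integer gridlines); one y-axis crossing is at y = 0.
(d) The integer polynomial consistent with all of this is the stated p.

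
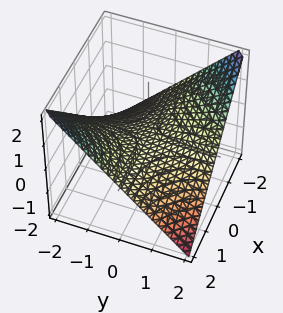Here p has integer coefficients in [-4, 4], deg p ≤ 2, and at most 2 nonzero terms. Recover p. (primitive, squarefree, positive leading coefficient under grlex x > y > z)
(a) deg p = 2. A hyperbolic paraboloid; a quadric.
(b) Against the integer gridlines: the visible x-axis segment lies entirely on the surface; every point of the y-axis in the box is on the surface; it crosses the z-axis at the gridline z = 0.
(c) Putting this together gives p.

x*y + 2*z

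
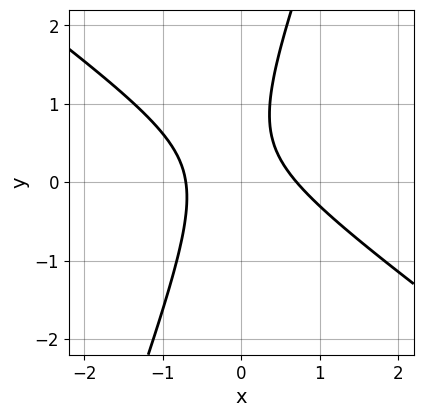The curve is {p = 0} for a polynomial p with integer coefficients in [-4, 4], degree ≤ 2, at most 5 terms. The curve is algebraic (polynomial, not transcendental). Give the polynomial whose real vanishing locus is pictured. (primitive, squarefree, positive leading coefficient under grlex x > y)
2*x^2 + 2*x*y - y^2 + y - 1

1. The degree is 2 — the shape is more complex than any degree-1 curve.
2. Reading off the gridlines: it misses every integer gridline on the y-axis.
3. These observations pin down the coefficients.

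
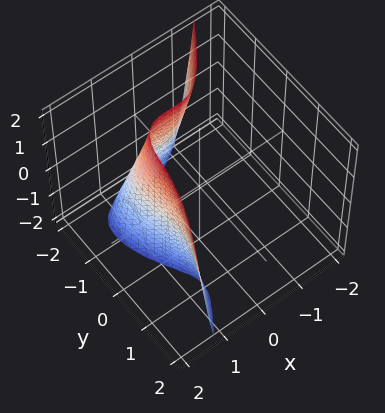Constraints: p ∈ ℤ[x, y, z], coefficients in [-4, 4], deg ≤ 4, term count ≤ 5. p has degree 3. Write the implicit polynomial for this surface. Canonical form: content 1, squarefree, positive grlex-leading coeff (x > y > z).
2*x^3 + x^2*y - y^3 - y*z - 2

(a) Degree: the shape is more complex than any degree-2 surface, so deg p = 3.
(b) Reading off the gridlines: it misses every integer gridline on the z-axis; it meets the x-axis at x = 1 (among the integer gridlines).
(c) Solving for integer coefficients yields p as stated.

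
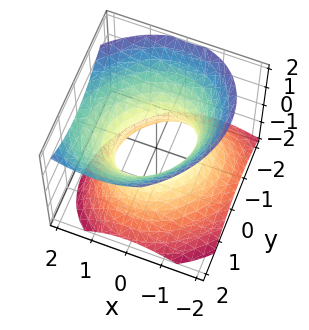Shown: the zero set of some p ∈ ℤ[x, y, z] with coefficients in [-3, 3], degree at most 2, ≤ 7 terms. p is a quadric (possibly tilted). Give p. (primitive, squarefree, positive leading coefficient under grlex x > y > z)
(a) Degree: the shape is more complex than any degree-1 surface, so deg p = 2.
(b) Against the integer gridlines: no z-intercept at any integer in the box; the x-axis gridline crossings are at x ∈ {-1, 1}; among the integer gridlines, it crosses the y-axis at y ∈ {-1, 1}.
(c) Fitting integer coefficients to these (and the overall shape) gives p.

2*x^2 - x*y - x*z + 2*y^2 - 2*z^2 - 2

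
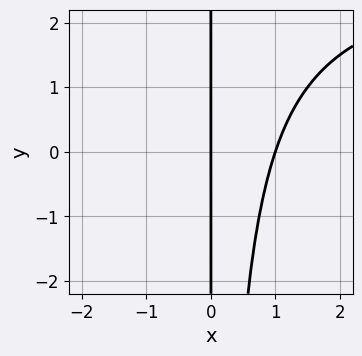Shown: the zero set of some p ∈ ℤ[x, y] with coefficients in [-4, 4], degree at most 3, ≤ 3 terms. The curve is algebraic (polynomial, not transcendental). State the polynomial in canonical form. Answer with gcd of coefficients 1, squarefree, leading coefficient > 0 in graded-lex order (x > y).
The degree is 3 — the shape is more complex than any degree-2 curve.
From the visible intercepts: the x-axis gridline crossings are at x ∈ {0, 1}; every point of the y-axis in the box is on the curve.
Putting this together gives p.

x^2*y - 3*x^2 + 3*x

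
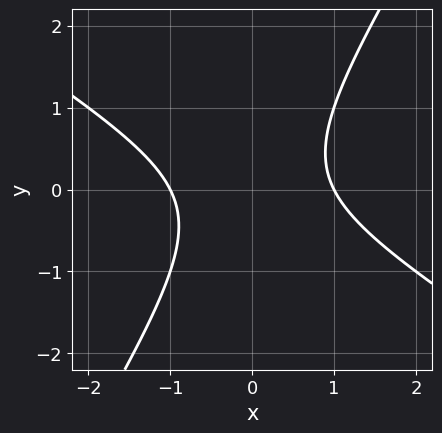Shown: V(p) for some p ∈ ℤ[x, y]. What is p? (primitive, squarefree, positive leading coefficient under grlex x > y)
(a) deg p = 2. No degree-1 curve has this shape.
(b) From the visible intercepts: it misses every integer gridline on the y-axis; the x-axis gridline crossings are at x ∈ {-1, 1}.
(c) Solving for integer coefficients yields p as stated.

x^2 + x*y - y^2 - 1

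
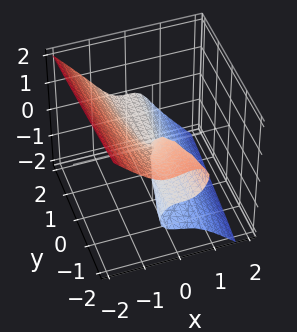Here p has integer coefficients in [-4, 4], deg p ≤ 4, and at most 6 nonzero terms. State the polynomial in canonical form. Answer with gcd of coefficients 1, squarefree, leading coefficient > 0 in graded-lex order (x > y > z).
3*x^3 + 2*z^3 - x*z + y*z

(a) Degree: a generic line meets the surface in up to 3 points, so deg p = 3.
(b) Observable constraints: the visible y-axis segment lies entirely on the surface; it crosses the z-axis at the gridline z = 0; one x-axis crossing is at x = 0.
(c) These observations pin down the coefficients.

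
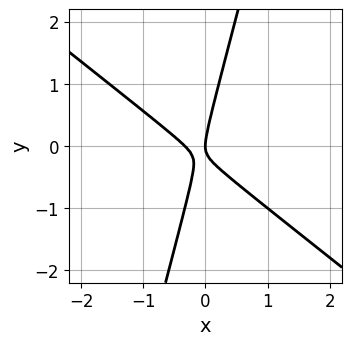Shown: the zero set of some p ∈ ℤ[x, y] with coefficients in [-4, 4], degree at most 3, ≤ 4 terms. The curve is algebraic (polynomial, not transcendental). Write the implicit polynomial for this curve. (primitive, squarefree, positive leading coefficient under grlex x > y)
First, degree: a generic line meets the curve in up to 2 points, so deg p = 2.
Next, reading off the gridlines: it meets the x-axis at x = 0 (among the integer gridlines); it meets the y-axis at y = 0 (among the integer gridlines).
Finally, assembling these constraints gives the stated polynomial.

3*x^2 + 3*x*y - y^2 + x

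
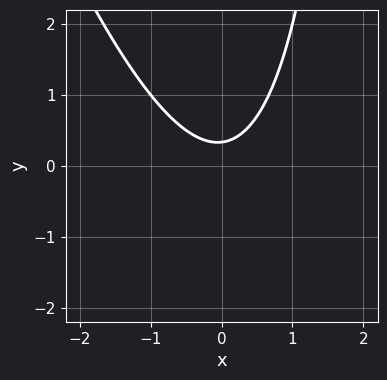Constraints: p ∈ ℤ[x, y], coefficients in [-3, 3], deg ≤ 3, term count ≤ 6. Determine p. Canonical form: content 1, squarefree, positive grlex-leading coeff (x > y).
1. deg p = 2. The shape is more complex than any degree-1 curve.
2. Observable constraints: no x-intercept at any integer in the box.
3. Putting this together gives p.

3*x^2 + x*y - 3*y + 1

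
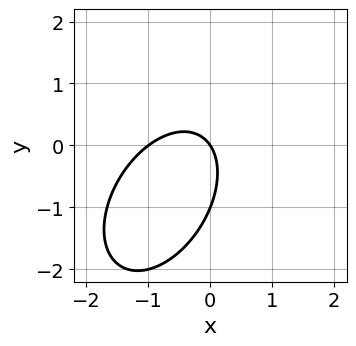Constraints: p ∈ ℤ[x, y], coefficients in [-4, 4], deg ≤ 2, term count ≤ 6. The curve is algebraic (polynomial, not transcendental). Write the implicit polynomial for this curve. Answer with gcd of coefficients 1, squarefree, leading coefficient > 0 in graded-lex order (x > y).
(a) Degree: no degree-1 curve has this shape, so deg p = 2.
(b) From the visible intercepts: among the integer gridlines, it crosses the x-axis at x ∈ {-1, 0}; among the integer gridlines, it crosses the y-axis at y ∈ {-1, 0}.
(c) Solving for integer coefficients yields p as stated.

3*x^2 - 2*x*y + 2*y^2 + 3*x + 2*y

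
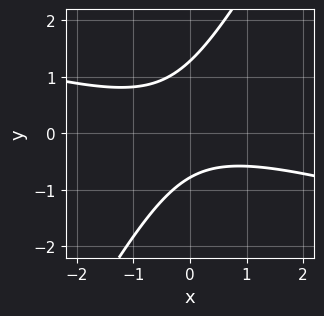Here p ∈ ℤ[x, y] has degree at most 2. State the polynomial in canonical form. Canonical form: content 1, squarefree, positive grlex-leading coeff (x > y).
x^2 + 3*x*y - 2*y^2 + y + 2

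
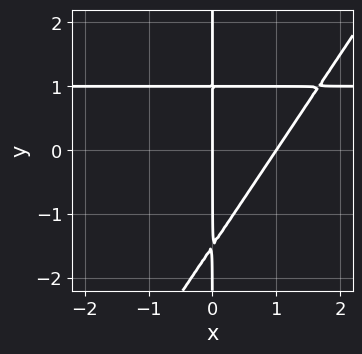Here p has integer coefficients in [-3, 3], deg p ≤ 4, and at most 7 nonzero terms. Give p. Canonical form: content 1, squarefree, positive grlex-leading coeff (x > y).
3*x^2*y - 2*x*y^2 - 3*x^2 - x*y + 3*x

First, deg p = 3. A generic line meets the curve in up to 3 points.
Then, reading off the gridlines: every point of the y-axis in the box is on the curve; the x-axis gridline crossings are at x ∈ {0, 1}.
Finally, fitting integer coefficients to these (and the overall shape) gives p.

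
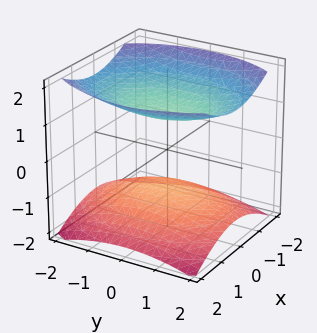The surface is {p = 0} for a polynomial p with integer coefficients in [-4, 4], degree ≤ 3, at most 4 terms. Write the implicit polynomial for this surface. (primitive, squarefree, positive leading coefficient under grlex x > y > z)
(a) There are 2 components. They look like related sheets of one shape, so recover p as a whole.
(b) Degree: two sheets facing apart; a quadric, so deg p = 2.
(c) Symmetries: it's symmetric under y → −y, forcing even powers of y; the x ↦ −x reflection is a symmetry, so x appears only in even powers; the z ↦ −z reflection is a symmetry, so z appears only in even powers.
(d) Reading off the gridlines: the surface avoids every integer x-axis point in the box; the z-axis gridline crossings are at z ∈ {-1, 1}; it misses every integer gridline on the y-axis.
(e) The integer polynomial consistent with all of this is the stated p.

2*x^2 + y^2 - 3*z^2 + 3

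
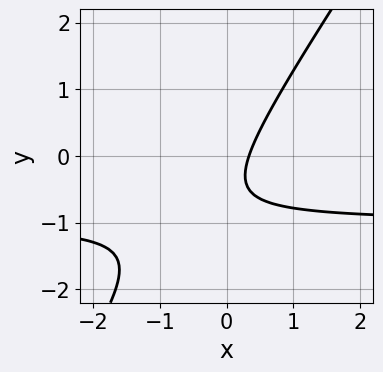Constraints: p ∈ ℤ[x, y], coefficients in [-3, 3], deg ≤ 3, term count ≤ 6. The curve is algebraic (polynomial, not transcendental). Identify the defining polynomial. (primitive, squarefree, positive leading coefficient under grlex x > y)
3*x*y - 2*y^2 + 3*x - 2*y - 1

1. Degree: no degree-1 curve has this shape, so deg p = 2.
2. Observable constraints: it misses every integer gridline on the y-axis.
3. Matching integer coefficients to the picture gives p.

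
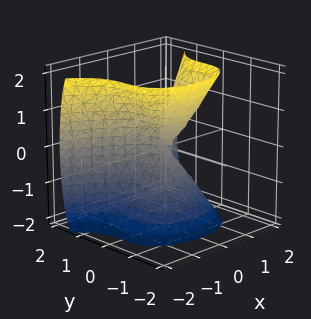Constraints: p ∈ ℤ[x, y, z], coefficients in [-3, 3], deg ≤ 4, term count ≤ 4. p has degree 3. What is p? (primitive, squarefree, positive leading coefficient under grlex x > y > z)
2*y^3 - 2*x^2 + z^2

(a) The degree is 3 — no degree-2 surface has this shape.
(b) Against the integer gridlines: it crosses the x-axis at the gridline x = 0; it crosses the y-axis at the gridline y = 0; it meets the z-axis at z = 0 (among the integer gridlines).
(c) Assembling these constraints gives the stated polynomial.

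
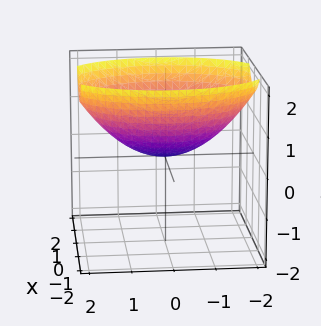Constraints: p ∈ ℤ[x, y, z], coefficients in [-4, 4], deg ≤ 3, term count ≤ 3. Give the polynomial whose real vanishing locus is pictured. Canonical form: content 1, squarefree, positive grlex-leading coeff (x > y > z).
2*x^2 + y^2 - 3*z

The degree is 2 — a paraboloid; a quadric.
Symmetries: it's symmetric under x → −x, forcing even powers of x; it's symmetric under y → −y, forcing even powers of y.
From the axis intercepts and sections: it crosses the y-axis at the gridline y = 0; it meets the x-axis at x = 0 (among the integer gridlines); it crosses the z-axis at the gridline z = 0.
Putting this together gives p.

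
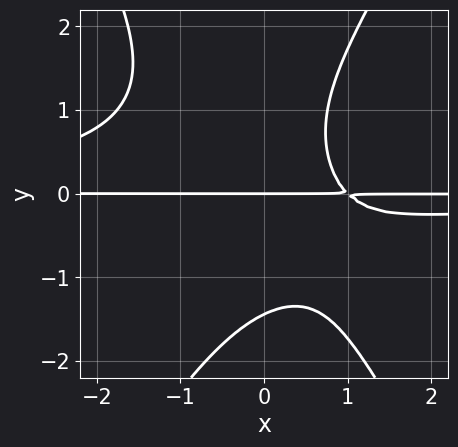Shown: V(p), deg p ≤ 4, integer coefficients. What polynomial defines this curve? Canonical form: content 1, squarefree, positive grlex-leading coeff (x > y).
3*x^2*y^2 - y^4 + 3*x*y - 3*y

(a) deg p = 4. The shape is more complex than any degree-3 curve.
(b) From the axis intercepts and sections: it crosses the y-axis at the gridline y = 0; the visible x-axis segment lies entirely on the curve.
(c) Matching integer coefficients to the picture gives p.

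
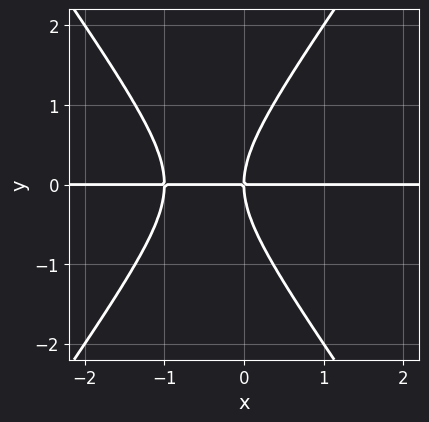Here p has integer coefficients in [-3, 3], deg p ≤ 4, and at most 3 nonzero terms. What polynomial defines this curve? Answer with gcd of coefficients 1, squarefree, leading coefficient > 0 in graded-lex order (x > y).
2*x^2*y - y^3 + 2*x*y

(a) deg p = 3. A generic line meets the curve in up to 3 points.
(b) Checking where it meets the axes: every point of the x-axis in the box is on the curve; it crosses the y-axis at the gridline y = 0.
(c) The integer polynomial consistent with all of this is the stated p.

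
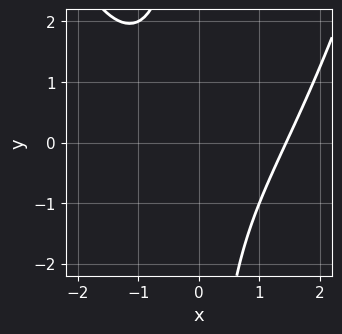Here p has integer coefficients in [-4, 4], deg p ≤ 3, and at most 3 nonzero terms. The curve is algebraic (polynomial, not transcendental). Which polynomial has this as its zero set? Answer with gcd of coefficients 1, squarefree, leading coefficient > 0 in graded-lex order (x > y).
x^3 - 2*x*y - 3

(a) deg p = 3.
(b) Against the integer gridlines: the curve avoids every integer y-axis point in the box.
(c) Matching integer coefficients to the picture gives p.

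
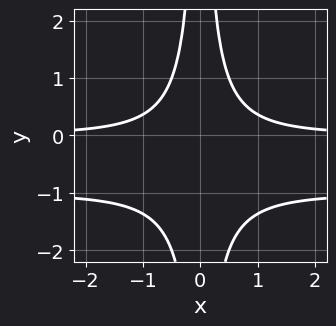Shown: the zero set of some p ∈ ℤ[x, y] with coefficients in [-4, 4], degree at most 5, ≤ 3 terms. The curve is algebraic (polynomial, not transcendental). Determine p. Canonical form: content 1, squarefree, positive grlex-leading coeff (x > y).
2*x^2*y^2 + 2*x^2*y - 1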